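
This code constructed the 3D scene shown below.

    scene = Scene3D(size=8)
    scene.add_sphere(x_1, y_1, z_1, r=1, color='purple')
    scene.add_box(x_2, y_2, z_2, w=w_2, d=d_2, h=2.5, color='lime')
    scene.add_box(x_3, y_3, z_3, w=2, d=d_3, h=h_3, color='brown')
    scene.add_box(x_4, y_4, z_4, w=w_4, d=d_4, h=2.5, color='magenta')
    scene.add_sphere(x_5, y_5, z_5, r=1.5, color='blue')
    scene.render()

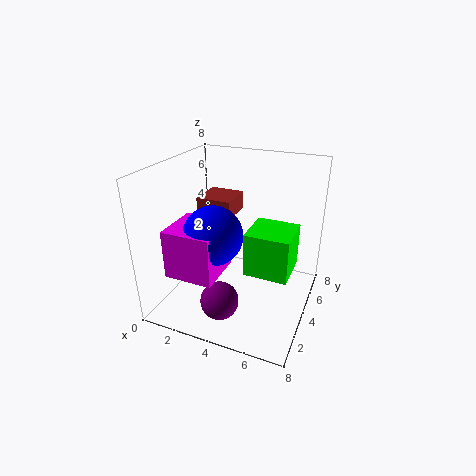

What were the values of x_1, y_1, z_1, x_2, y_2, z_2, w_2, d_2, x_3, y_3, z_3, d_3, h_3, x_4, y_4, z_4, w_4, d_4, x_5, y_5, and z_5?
x_1 = 4, y_1 = 1.5, z_1 = 1.5, x_2 = 4.5, y_2 = 3.5, z_2 = 2, w_2 = 2.5, d_2 = 2.5, x_3 = 1.5, y_3 = 4, z_3 = 5, d_3 = 2, h_3 = 1, x_4 = 1.5, y_4 = 0.5, z_4 = 3, w_4 = 2.5, d_4 = 2.5, x_5 = 3.5, y_5 = 2, z_5 = 5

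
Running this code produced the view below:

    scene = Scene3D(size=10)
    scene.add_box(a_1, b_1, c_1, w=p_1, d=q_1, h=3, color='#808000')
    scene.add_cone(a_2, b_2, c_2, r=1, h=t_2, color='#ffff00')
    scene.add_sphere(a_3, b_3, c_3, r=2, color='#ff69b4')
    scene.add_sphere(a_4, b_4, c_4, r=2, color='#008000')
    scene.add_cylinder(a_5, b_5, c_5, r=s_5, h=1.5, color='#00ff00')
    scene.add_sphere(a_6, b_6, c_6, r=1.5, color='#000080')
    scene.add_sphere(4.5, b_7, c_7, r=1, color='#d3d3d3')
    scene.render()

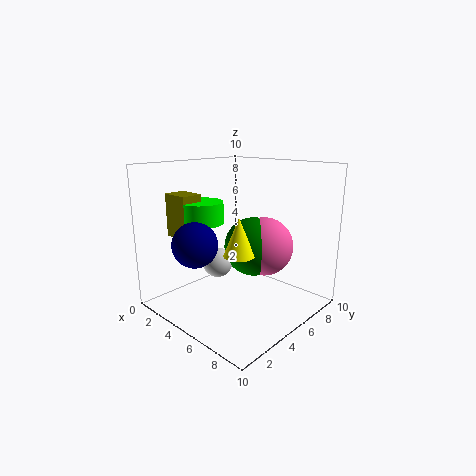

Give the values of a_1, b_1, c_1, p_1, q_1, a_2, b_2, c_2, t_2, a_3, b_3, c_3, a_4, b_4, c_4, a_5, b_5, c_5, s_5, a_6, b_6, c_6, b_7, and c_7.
a_1 = 1
b_1 = 2
c_1 = 5
p_1 = 2
q_1 = 1.5
a_2 = 6.5
b_2 = 3.5
c_2 = 4.5
t_2 = 2.5
a_3 = 6.5
b_3 = 6
c_3 = 4.5
a_4 = 6
b_4 = 5.5
c_4 = 4.5
a_5 = 3
b_5 = 3.5
c_5 = 6
s_5 = 1.5
a_6 = 4
b_6 = 2
c_6 = 5
b_7 = 3.5
c_7 = 3.5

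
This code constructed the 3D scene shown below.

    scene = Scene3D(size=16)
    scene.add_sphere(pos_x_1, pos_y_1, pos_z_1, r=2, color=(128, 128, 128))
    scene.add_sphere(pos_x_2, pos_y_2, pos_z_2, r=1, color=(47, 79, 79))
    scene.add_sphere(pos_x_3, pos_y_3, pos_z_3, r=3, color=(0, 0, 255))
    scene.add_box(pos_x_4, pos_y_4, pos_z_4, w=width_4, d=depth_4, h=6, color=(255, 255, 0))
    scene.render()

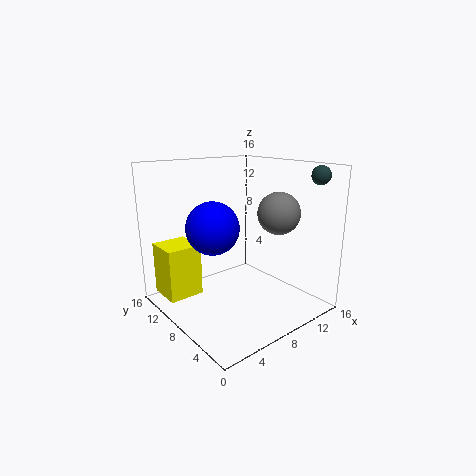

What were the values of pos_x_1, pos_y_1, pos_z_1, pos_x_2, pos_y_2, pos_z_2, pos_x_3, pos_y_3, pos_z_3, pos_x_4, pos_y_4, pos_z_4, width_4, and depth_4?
pos_x_1 = 8, pos_y_1 = 2, pos_z_1 = 12, pos_x_2 = 14, pos_y_2 = 2, pos_z_2 = 15, pos_x_3 = 6, pos_y_3 = 10, pos_z_3 = 9, pos_x_4 = 1, pos_y_4 = 11, pos_z_4 = 1, width_4 = 4, depth_4 = 4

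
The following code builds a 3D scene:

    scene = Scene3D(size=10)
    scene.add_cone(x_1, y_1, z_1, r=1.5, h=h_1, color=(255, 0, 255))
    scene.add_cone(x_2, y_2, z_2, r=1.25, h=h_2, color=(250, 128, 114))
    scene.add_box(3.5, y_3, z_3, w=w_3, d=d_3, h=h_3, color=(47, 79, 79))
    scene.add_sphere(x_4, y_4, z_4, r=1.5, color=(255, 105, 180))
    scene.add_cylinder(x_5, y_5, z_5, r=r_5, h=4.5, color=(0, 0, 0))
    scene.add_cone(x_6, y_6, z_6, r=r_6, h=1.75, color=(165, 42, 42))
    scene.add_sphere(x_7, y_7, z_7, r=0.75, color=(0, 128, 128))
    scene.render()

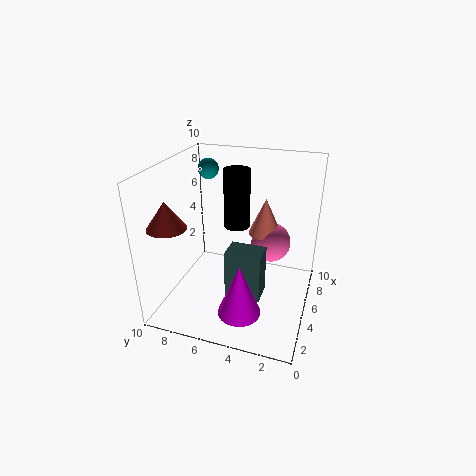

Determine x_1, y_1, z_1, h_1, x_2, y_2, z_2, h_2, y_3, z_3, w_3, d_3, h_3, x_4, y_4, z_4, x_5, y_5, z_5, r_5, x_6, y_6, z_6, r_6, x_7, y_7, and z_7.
x_1 = 3; y_1 = 4.25; z_1 = 0.25; h_1 = 3.75; x_2 = 7.75; y_2 = 3.75; z_2 = 4.25; h_2 = 2.75; y_3 = 3; z_3 = 1; w_3 = 1.75; d_3 = 2.5; h_3 = 3.5; x_4 = 7.75; y_4 = 3.25; z_4 = 3.5; x_5 = 7.75; y_5 = 6; z_5 = 4.5; r_5 = 1; x_6 = 1.75; y_6 = 8.5; z_6 = 6.75; r_6 = 1.25; x_7 = 7.25; y_7 = 8; z_7 = 9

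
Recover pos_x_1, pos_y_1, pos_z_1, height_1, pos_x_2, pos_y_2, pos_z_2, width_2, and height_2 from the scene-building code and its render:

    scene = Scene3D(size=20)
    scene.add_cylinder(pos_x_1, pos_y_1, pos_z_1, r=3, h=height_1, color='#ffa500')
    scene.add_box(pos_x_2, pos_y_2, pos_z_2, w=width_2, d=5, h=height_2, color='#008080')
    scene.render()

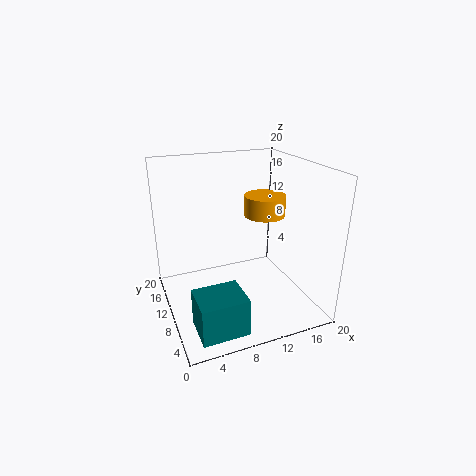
pos_x_1 = 15; pos_y_1 = 12; pos_z_1 = 12; height_1 = 3; pos_x_2 = 2; pos_y_2 = 1; pos_z_2 = 1; width_2 = 6; height_2 = 5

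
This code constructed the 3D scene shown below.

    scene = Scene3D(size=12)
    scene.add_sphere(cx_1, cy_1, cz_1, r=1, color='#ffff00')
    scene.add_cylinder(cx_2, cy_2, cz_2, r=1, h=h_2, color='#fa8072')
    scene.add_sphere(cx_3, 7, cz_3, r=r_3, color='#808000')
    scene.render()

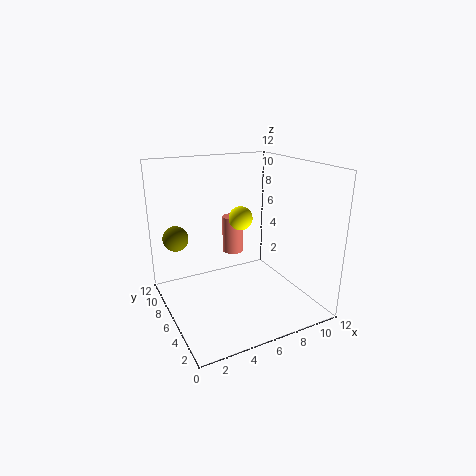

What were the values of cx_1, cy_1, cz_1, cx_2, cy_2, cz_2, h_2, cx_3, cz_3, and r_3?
cx_1 = 6.5, cy_1 = 6.5, cz_1 = 7.5, cx_2 = 7.5, cy_2 = 10, cz_2 = 3, h_2 = 3.5, cx_3 = 1, cz_3 = 6.5, r_3 = 1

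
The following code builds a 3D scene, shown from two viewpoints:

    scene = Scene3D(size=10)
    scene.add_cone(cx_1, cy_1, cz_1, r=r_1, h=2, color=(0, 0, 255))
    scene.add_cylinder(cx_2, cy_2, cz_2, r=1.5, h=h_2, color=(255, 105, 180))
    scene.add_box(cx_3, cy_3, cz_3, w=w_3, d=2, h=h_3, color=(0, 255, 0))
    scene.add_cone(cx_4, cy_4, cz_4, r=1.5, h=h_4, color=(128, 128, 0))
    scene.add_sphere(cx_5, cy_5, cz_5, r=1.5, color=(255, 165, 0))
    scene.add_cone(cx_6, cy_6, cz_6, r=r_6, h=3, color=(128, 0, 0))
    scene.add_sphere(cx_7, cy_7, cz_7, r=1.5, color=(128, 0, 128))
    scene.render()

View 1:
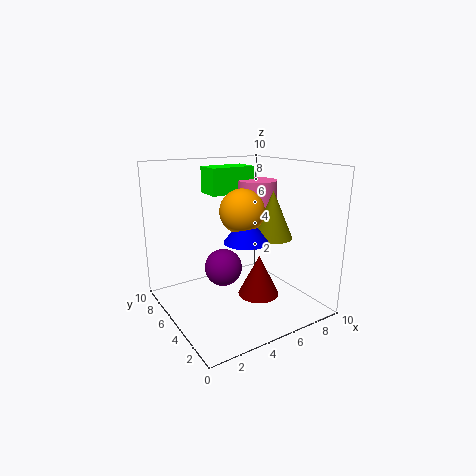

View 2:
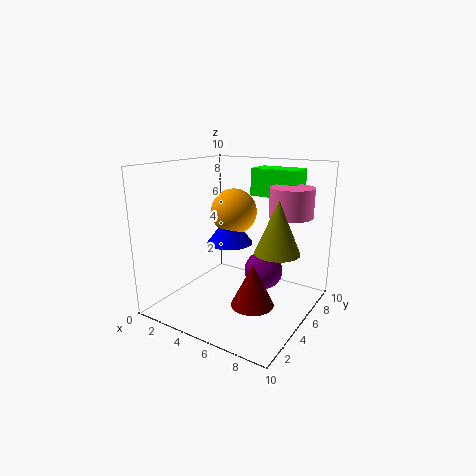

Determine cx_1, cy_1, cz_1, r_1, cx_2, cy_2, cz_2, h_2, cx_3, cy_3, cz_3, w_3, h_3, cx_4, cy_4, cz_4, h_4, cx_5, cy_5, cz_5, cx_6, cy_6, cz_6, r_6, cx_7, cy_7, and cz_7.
cx_1 = 5
cy_1 = 4
cz_1 = 5
r_1 = 1.5
cx_2 = 8
cy_2 = 7
cz_2 = 6.5
h_2 = 2
cx_3 = 4.5
cy_3 = 7.5
cz_3 = 7.5
w_3 = 3.5
h_3 = 2
cx_4 = 8
cy_4 = 5
cz_4 = 4.5
h_4 = 3.5
cx_5 = 5
cy_5 = 4.5
cz_5 = 7
cx_6 = 6.5
cy_6 = 4.5
cz_6 = 0.5
r_6 = 1.5
cx_7 = 5.5
cy_7 = 8
cz_7 = 1.5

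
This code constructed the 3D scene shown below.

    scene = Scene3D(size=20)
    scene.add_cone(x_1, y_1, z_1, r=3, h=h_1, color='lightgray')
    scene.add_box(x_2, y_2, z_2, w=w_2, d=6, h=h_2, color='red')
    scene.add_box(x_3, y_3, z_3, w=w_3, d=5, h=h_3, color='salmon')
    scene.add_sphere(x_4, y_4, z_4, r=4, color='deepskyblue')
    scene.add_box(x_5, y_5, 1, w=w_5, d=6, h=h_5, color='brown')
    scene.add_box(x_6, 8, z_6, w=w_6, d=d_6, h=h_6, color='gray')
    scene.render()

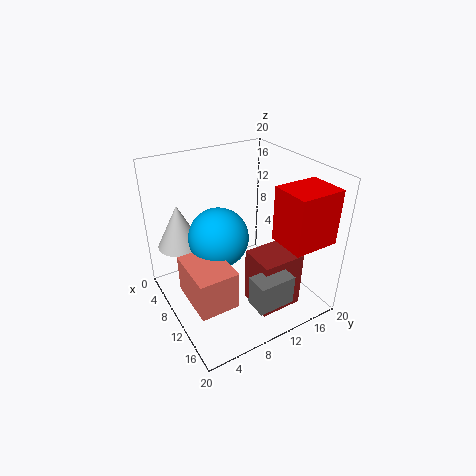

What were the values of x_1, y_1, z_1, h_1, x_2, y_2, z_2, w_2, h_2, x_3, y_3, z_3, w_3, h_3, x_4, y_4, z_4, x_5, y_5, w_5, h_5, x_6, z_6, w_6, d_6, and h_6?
x_1 = 6; y_1 = 3; z_1 = 9; h_1 = 6; x_2 = 15; y_2 = 12; z_2 = 12; w_2 = 5; h_2 = 7; x_3 = 10; y_3 = 1; z_3 = 5; w_3 = 7; h_3 = 5; x_4 = 10; y_4 = 7; z_4 = 11; x_5 = 12; y_5 = 10; w_5 = 5; h_5 = 8; x_6 = 16; z_6 = 4; w_6 = 3; d_6 = 5; h_6 = 4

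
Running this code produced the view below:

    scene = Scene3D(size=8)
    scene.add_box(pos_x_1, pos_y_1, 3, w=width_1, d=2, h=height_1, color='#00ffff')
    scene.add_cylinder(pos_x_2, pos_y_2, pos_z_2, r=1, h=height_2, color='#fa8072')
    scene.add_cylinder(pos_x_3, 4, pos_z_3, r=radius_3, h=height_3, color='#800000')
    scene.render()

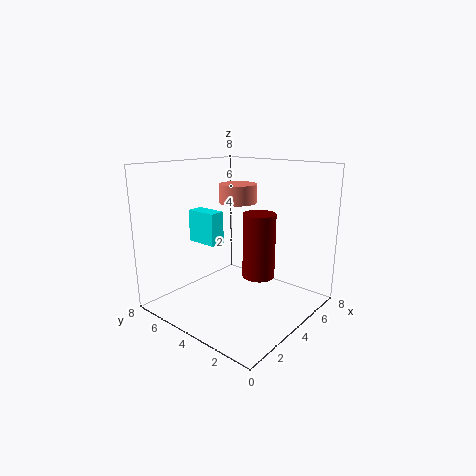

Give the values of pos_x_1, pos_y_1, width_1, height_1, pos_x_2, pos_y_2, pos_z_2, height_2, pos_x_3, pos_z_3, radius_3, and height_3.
pos_x_1 = 4
pos_y_1 = 6
width_1 = 1
height_1 = 2
pos_x_2 = 4
pos_y_2 = 4
pos_z_2 = 6
height_2 = 1
pos_x_3 = 6
pos_z_3 = 1
radius_3 = 1
height_3 = 4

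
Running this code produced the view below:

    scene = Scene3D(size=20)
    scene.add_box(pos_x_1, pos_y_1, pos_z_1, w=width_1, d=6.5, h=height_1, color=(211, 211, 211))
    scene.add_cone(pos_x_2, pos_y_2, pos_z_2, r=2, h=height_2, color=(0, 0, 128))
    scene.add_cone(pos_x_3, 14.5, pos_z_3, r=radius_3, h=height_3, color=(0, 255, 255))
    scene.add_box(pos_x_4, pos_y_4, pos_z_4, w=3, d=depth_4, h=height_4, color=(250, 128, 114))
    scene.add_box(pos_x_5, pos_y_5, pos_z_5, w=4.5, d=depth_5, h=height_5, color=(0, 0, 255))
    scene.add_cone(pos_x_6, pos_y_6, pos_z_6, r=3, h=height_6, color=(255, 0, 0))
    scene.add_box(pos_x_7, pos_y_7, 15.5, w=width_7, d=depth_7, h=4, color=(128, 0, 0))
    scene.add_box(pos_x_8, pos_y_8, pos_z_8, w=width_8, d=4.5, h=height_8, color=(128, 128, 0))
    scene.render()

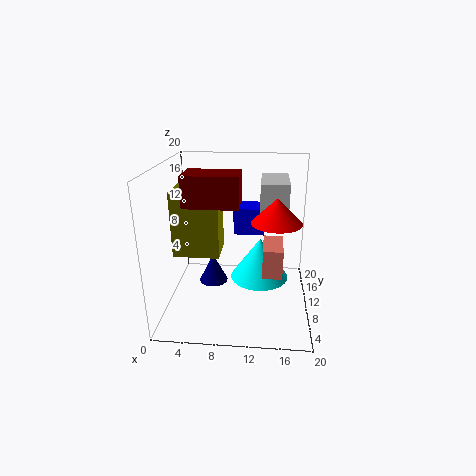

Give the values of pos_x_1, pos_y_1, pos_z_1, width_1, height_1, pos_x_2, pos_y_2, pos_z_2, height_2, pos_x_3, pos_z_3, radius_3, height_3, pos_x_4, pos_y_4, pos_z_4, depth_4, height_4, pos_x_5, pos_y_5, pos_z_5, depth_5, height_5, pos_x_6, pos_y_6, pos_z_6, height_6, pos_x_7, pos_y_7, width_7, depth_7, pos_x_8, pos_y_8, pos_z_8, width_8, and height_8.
pos_x_1 = 13
pos_y_1 = 6.5
pos_z_1 = 13
width_1 = 3.5
height_1 = 5.5
pos_x_2 = 6.5
pos_y_2 = 9.5
pos_z_2 = 3.5
height_2 = 4
pos_x_3 = 13
pos_z_3 = 1.5
radius_3 = 4.5
height_3 = 6.5
pos_x_4 = 13.5
pos_y_4 = 11
pos_z_4 = 3
depth_4 = 6
height_4 = 4.5
pos_x_5 = 9
pos_y_5 = 13.5
pos_z_5 = 9
depth_5 = 4
height_5 = 4
pos_x_6 = 15
pos_y_6 = 4.5
pos_z_6 = 14.5
height_6 = 3
pos_x_7 = 3.5
pos_y_7 = 5.5
width_7 = 7
depth_7 = 4.5
pos_x_8 = 2
pos_y_8 = 5.5
pos_z_8 = 9
width_8 = 6
height_8 = 8.5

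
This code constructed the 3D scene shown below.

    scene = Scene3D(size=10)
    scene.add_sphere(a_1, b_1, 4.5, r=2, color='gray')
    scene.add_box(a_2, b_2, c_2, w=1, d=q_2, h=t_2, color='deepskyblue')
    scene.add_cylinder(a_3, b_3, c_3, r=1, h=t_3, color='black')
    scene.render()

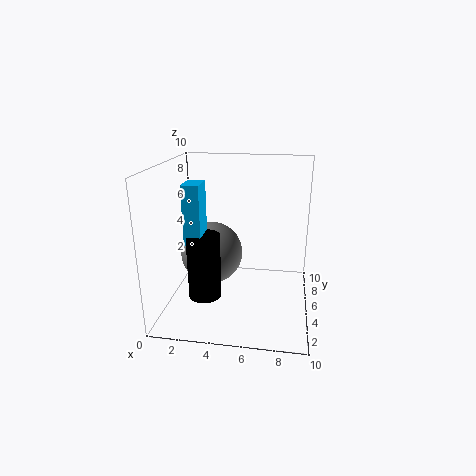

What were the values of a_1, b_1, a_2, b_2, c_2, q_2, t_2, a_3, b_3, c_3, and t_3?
a_1 = 3.5, b_1 = 3.5, a_2 = 2.5, b_2 = 1, c_2 = 6, q_2 = 1.5, t_2 = 3.5, a_3 = 3.5, b_3 = 1.5, c_3 = 2.5, t_3 = 4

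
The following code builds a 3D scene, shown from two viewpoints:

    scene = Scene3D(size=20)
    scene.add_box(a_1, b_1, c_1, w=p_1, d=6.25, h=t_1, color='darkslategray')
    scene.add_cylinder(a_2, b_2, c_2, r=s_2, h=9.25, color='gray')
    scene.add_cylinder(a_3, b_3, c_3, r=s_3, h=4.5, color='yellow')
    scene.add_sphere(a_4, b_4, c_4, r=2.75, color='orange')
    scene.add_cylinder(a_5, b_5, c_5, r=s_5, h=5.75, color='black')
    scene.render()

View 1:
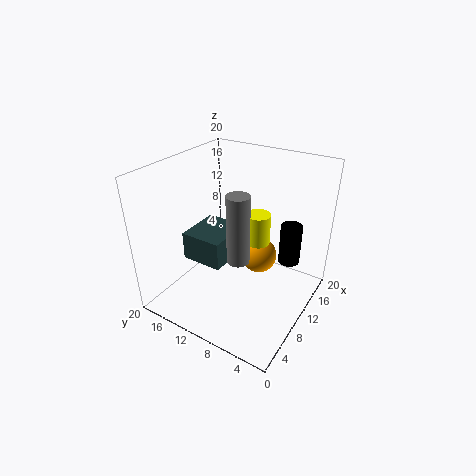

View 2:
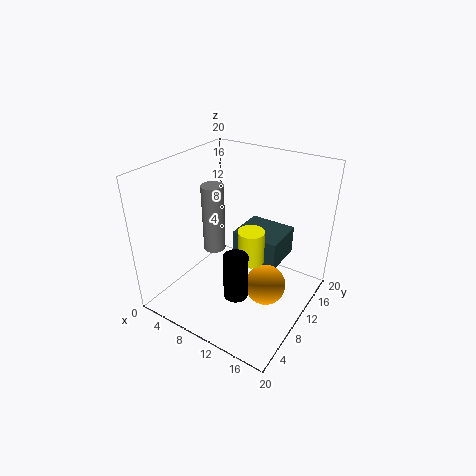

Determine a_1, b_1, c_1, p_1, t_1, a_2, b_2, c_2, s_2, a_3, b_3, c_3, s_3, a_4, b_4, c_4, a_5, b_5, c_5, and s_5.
a_1 = 7.75
b_1 = 12
c_1 = 5
p_1 = 7
t_1 = 4.25
a_2 = 7.25
b_2 = 8.25
c_2 = 8.5
s_2 = 1.5
a_3 = 13
b_3 = 8.5
c_3 = 8.25
s_3 = 1.75
a_4 = 15
b_4 = 9.25
c_4 = 4.5
a_5 = 13.75
b_5 = 3.75
c_5 = 6.25
s_5 = 1.5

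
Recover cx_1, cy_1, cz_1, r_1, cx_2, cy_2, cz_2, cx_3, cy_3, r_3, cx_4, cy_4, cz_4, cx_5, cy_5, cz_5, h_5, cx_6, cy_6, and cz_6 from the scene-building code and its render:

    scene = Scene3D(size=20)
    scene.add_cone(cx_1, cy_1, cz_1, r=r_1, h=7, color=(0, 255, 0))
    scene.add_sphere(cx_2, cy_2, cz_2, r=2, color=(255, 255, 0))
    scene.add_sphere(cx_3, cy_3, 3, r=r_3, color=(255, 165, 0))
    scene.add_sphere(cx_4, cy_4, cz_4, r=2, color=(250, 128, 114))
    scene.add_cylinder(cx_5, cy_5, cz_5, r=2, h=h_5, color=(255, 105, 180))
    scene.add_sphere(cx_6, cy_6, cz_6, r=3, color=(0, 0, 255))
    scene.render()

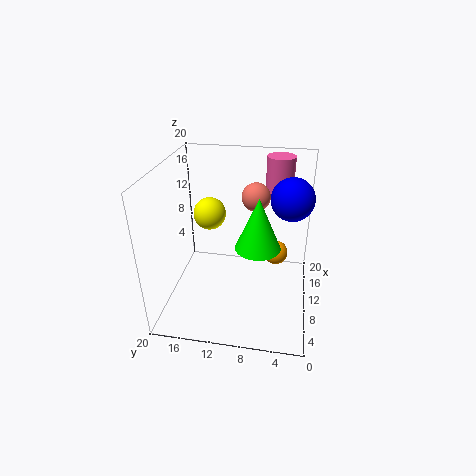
cx_1 = 8, cy_1 = 7, cz_1 = 10, r_1 = 3, cx_2 = 7, cy_2 = 13, cz_2 = 15, cx_3 = 18, cy_3 = 5, r_3 = 2, cx_4 = 13, cy_4 = 8, cz_4 = 15, cx_5 = 16, cy_5 = 5, cz_5 = 15, h_5 = 5, cx_6 = 13, cy_6 = 3, cz_6 = 15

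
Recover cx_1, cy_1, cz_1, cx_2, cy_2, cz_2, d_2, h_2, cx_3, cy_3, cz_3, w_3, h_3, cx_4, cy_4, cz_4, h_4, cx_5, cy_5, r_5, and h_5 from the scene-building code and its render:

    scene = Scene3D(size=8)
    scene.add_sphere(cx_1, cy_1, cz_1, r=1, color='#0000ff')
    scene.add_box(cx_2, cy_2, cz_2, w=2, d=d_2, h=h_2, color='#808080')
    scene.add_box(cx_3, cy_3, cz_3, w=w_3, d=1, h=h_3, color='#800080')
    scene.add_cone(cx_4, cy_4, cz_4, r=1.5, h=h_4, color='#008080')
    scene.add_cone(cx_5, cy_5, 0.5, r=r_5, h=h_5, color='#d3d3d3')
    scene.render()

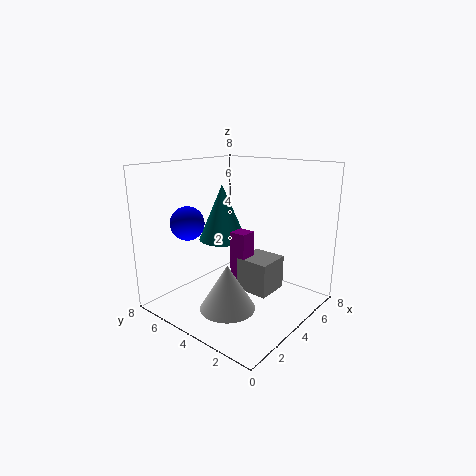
cx_1 = 3, cy_1 = 7, cz_1 = 4.5, cx_2 = 4.5, cy_2 = 2.5, cz_2 = 0.5, d_2 = 2, h_2 = 2, cx_3 = 4.5, cy_3 = 4, cz_3 = 0.5, w_3 = 1, h_3 = 3.5, cx_4 = 5.5, cy_4 = 6.5, cz_4 = 3, h_4 = 3.5, cx_5 = 2.5, cy_5 = 3.5, r_5 = 1.5, h_5 = 2.5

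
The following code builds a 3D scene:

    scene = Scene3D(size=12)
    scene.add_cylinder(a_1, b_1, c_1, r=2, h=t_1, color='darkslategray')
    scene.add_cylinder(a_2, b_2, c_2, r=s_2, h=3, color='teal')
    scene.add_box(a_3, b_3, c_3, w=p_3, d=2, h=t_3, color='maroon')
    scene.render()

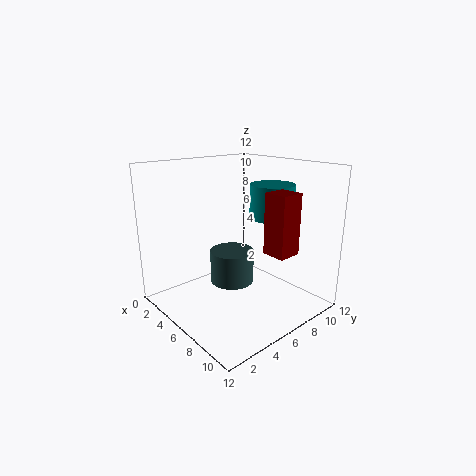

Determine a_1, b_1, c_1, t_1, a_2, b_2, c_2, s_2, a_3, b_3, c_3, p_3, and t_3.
a_1 = 4; b_1 = 7; c_1 = 1; t_1 = 3; a_2 = 6; b_2 = 10; c_2 = 7; s_2 = 2; a_3 = 8; b_3 = 7; c_3 = 5; p_3 = 2; t_3 = 5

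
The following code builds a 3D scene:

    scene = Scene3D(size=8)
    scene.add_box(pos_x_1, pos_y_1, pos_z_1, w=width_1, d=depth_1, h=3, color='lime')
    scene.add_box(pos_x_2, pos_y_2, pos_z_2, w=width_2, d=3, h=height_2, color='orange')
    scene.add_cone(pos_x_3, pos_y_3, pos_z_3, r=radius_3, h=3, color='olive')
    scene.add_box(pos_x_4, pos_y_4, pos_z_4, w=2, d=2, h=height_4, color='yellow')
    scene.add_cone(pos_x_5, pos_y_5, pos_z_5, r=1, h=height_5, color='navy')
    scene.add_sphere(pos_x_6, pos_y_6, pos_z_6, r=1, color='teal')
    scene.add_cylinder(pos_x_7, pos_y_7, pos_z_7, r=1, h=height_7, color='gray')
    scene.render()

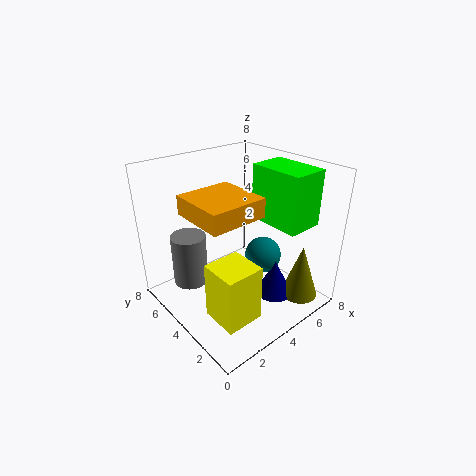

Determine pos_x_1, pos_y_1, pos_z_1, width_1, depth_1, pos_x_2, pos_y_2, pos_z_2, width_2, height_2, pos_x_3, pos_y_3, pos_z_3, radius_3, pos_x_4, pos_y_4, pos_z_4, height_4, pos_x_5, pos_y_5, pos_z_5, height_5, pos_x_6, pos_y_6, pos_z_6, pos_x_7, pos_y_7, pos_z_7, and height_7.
pos_x_1 = 5
pos_y_1 = 1
pos_z_1 = 5
width_1 = 2
depth_1 = 3
pos_x_2 = 1
pos_y_2 = 2
pos_z_2 = 6
width_2 = 3
height_2 = 1
pos_x_3 = 6
pos_y_3 = 1
pos_z_3 = 1
radius_3 = 1
pos_x_4 = 1
pos_y_4 = 1
pos_z_4 = 1
height_4 = 3
pos_x_5 = 5
pos_y_5 = 2
pos_z_5 = 1
height_5 = 2
pos_x_6 = 5
pos_y_6 = 3
pos_z_6 = 3
pos_x_7 = 2
pos_y_7 = 6
pos_z_7 = 1
height_7 = 3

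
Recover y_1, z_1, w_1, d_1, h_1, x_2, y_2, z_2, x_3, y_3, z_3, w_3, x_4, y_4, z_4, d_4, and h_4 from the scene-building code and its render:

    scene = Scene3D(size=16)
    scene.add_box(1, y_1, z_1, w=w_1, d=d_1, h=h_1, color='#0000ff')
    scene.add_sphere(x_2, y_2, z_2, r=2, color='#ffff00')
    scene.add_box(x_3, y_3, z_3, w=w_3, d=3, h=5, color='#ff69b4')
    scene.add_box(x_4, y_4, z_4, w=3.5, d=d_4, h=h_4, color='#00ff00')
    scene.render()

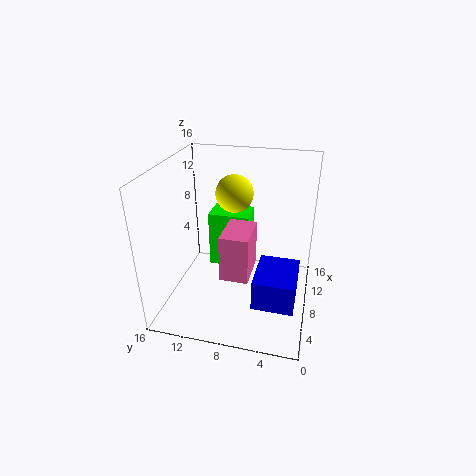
y_1 = 1
z_1 = 4.5
w_1 = 5
d_1 = 4
h_1 = 3
x_2 = 8.5
y_2 = 8.5
z_2 = 13
x_3 = 4
y_3 = 6
z_3 = 5
w_3 = 4.5
x_4 = 11
y_4 = 7.5
z_4 = 2
d_4 = 5
h_4 = 7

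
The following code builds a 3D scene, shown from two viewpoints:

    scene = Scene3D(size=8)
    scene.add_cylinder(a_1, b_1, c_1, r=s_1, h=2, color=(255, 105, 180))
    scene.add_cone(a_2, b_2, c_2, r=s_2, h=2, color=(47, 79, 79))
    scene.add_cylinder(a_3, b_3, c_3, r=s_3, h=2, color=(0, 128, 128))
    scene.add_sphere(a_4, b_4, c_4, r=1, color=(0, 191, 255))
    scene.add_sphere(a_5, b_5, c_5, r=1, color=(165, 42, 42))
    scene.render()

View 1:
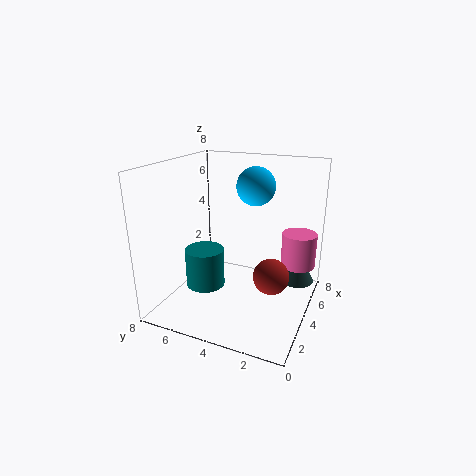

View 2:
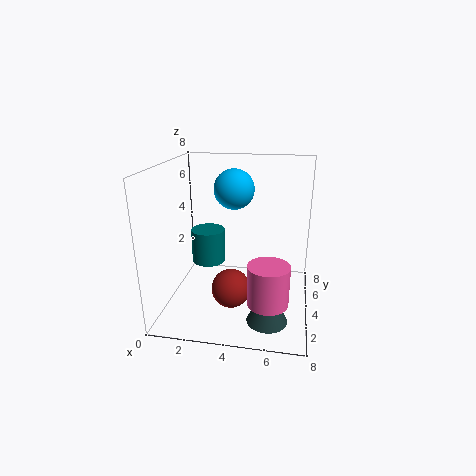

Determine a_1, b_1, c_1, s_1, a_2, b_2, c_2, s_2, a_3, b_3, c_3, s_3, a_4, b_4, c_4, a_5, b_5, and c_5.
a_1 = 6; b_1 = 1; c_1 = 2; s_1 = 1; a_2 = 6; b_2 = 1; c_2 = 1; s_2 = 1; a_3 = 2; b_3 = 5; c_3 = 2; s_3 = 1; a_4 = 4; b_4 = 3; c_4 = 7; a_5 = 4; b_5 = 2; c_5 = 2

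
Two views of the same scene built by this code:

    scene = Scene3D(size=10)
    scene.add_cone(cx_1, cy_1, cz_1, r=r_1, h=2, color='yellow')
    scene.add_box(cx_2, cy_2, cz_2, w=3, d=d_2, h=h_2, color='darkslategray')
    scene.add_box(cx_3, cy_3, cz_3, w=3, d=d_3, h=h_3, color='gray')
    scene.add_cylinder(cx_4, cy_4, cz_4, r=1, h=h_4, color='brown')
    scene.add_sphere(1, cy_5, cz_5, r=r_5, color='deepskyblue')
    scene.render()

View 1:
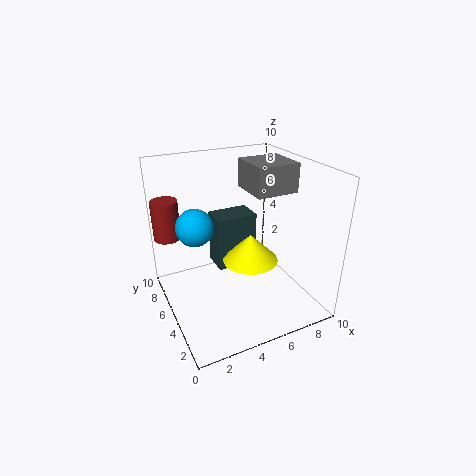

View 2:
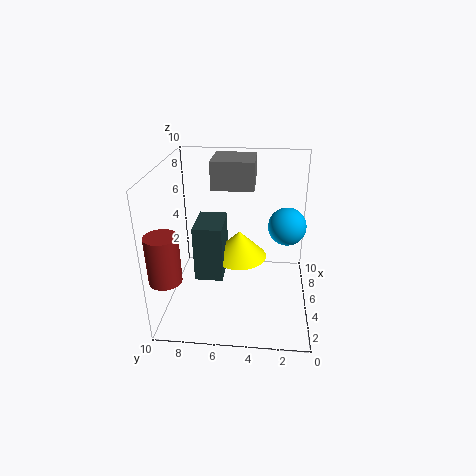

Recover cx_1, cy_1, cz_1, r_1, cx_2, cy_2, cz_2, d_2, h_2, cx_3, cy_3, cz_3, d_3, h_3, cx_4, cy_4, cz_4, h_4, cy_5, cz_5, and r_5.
cx_1 = 6, cy_1 = 5, cz_1 = 3, r_1 = 2, cx_2 = 4, cy_2 = 6, cz_2 = 2, d_2 = 2, h_2 = 4, cx_3 = 6, cy_3 = 4, cz_3 = 8, d_3 = 3, h_3 = 2, cx_4 = 1, cy_4 = 9, cz_4 = 4, h_4 = 3, cy_5 = 2, cz_5 = 8, r_5 = 1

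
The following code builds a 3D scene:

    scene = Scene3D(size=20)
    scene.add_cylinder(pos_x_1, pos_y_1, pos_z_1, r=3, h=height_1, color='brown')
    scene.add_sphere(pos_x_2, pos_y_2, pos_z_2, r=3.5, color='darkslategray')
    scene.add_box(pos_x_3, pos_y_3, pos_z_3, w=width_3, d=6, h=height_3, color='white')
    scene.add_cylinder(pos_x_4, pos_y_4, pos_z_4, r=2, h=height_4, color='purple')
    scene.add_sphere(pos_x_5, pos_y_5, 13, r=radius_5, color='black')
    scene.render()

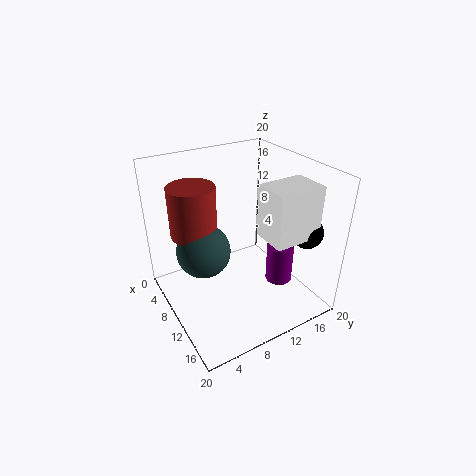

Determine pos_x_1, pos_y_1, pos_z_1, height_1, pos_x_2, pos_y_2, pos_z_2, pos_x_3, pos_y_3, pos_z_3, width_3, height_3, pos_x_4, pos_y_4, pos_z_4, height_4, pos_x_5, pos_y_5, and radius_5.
pos_x_1 = 9, pos_y_1 = 4, pos_z_1 = 12, height_1 = 6.5, pos_x_2 = 10.5, pos_y_2 = 4.5, pos_z_2 = 10, pos_x_3 = 14.5, pos_y_3 = 10, pos_z_3 = 13, width_3 = 4.5, height_3 = 6.5, pos_x_4 = 11.5, pos_y_4 = 16.5, pos_z_4 = 1.5, height_4 = 6, pos_x_5 = 17.5, pos_y_5 = 15.5, radius_5 = 2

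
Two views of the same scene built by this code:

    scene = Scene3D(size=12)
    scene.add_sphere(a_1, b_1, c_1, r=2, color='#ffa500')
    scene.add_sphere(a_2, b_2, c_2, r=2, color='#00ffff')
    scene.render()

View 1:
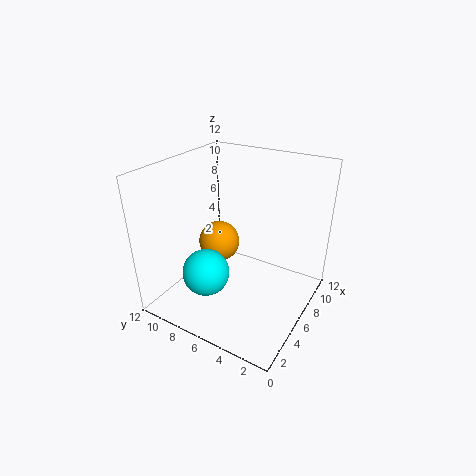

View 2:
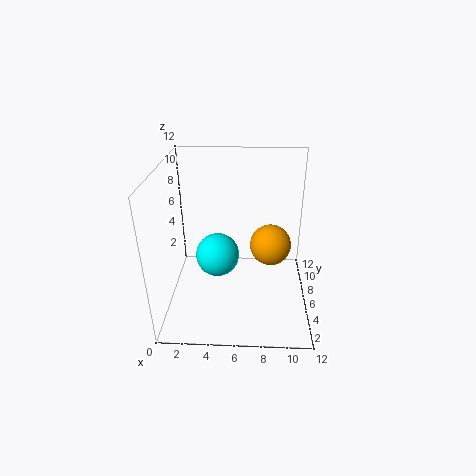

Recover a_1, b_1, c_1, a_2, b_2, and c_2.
a_1 = 9
b_1 = 10
c_1 = 3
a_2 = 4
b_2 = 8
c_2 = 3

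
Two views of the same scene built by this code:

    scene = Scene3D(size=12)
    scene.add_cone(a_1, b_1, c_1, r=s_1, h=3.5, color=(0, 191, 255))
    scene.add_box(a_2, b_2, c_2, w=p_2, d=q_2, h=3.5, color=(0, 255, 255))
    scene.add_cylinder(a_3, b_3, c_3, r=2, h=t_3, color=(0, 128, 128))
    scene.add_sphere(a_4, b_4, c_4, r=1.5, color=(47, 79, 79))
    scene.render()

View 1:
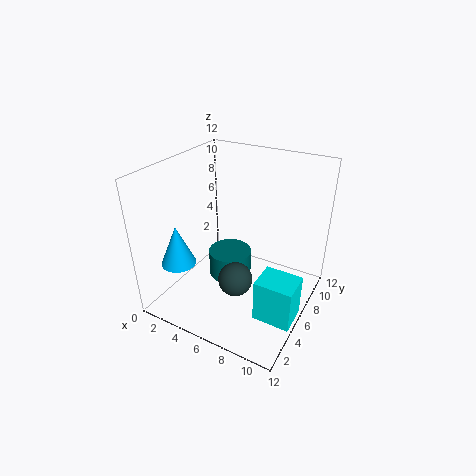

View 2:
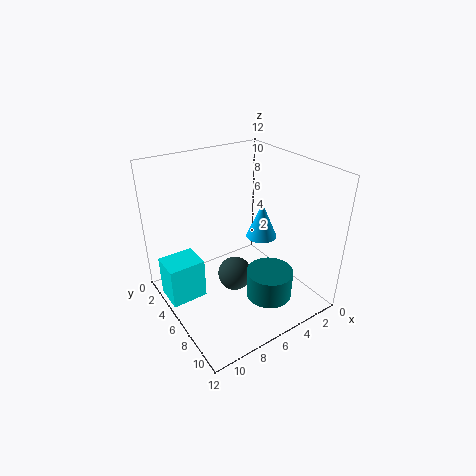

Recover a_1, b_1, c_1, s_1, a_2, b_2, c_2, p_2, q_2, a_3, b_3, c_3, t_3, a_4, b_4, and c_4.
a_1 = 1.5, b_1 = 3.5, c_1 = 3.5, s_1 = 1.5, a_2 = 9, b_2 = 3, c_2 = 1, p_2 = 3, q_2 = 2.5, a_3 = 4, b_3 = 8, c_3 = 0.5, t_3 = 2.5, a_4 = 6, b_4 = 5.5, c_4 = 2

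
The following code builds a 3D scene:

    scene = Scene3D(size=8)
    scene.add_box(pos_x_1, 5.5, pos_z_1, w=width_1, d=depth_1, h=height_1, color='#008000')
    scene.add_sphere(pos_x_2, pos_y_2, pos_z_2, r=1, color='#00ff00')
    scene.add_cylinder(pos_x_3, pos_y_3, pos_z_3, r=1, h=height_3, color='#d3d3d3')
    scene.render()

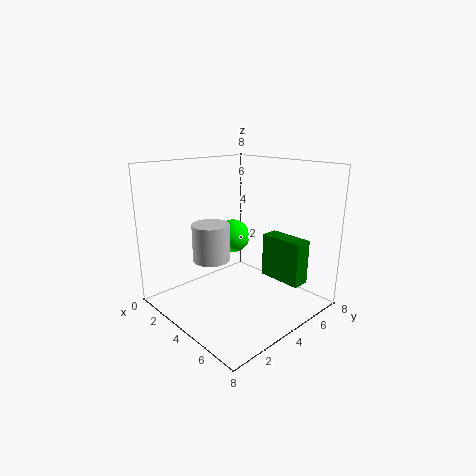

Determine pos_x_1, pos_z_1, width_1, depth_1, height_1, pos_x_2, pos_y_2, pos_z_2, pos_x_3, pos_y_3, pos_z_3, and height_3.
pos_x_1 = 4.5; pos_z_1 = 1.5; width_1 = 2.5; depth_1 = 1; height_1 = 2.5; pos_x_2 = 2.5; pos_y_2 = 5; pos_z_2 = 3.5; pos_x_3 = 3.5; pos_y_3 = 2.5; pos_z_3 = 3; height_3 = 2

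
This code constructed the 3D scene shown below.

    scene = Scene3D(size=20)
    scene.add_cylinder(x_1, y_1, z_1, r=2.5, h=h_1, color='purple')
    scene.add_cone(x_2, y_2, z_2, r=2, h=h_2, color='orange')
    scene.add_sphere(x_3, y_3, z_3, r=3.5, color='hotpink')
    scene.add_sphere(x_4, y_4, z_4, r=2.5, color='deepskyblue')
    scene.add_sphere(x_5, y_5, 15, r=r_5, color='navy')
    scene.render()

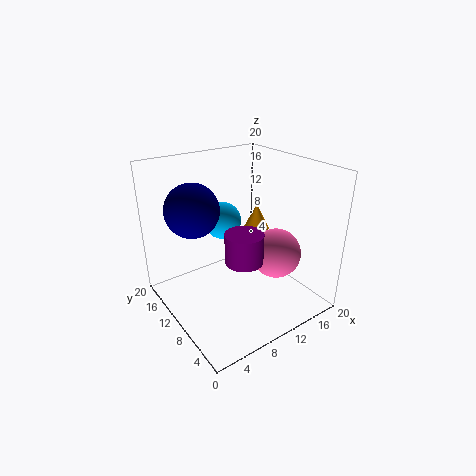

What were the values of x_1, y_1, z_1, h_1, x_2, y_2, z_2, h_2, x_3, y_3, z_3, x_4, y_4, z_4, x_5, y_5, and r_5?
x_1 = 8.5
y_1 = 6.5
z_1 = 8.5
h_1 = 4
x_2 = 16
y_2 = 13.5
z_2 = 8.5
h_2 = 4
x_3 = 14.5
y_3 = 7
z_3 = 7.5
x_4 = 8.5
y_4 = 11.5
z_4 = 12.5
x_5 = 4
y_5 = 11.5
r_5 = 3.5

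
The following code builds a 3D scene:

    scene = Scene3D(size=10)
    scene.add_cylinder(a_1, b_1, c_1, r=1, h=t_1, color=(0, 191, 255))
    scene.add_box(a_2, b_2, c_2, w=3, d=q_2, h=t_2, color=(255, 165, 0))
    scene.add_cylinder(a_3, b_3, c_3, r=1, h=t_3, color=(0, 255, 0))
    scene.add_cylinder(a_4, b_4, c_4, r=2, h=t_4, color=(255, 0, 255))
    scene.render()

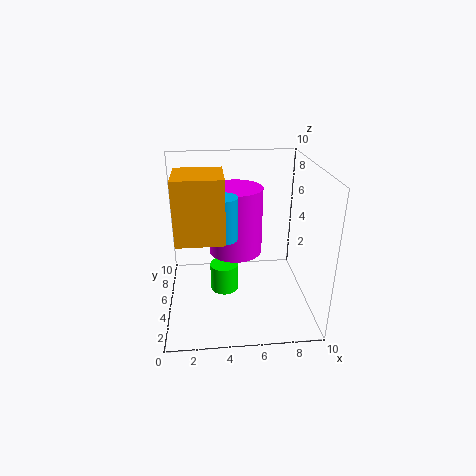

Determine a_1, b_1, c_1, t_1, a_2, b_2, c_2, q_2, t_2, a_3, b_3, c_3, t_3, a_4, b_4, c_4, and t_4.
a_1 = 4, b_1 = 5, c_1 = 5, t_1 = 3, a_2 = 1, b_2 = 2, c_2 = 6, q_2 = 3, t_2 = 4, a_3 = 4, b_3 = 5, c_3 = 1, t_3 = 2, a_4 = 5, b_4 = 7, c_4 = 3, t_4 = 5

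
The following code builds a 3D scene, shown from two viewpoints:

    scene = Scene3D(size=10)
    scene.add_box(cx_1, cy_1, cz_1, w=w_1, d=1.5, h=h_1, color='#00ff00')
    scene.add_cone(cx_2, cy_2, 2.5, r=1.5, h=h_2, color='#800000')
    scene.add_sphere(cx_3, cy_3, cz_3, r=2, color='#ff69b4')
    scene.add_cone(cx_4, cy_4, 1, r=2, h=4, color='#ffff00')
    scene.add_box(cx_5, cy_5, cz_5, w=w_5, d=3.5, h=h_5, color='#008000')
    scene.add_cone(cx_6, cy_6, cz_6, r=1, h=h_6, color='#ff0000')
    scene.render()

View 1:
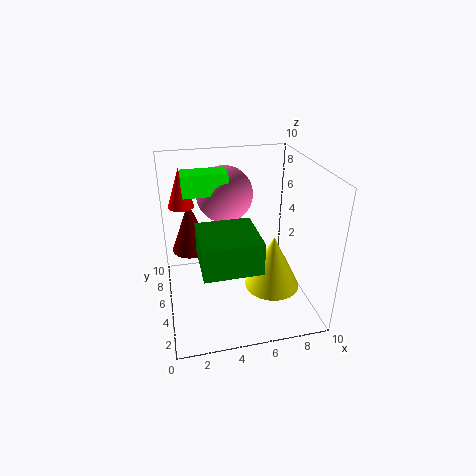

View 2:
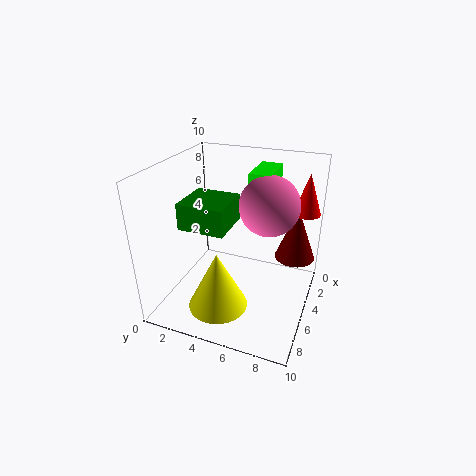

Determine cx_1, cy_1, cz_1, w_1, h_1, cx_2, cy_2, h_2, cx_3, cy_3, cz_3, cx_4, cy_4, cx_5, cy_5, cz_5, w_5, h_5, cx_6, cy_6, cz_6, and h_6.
cx_1 = 1.5
cy_1 = 5.5
cz_1 = 8
w_1 = 3
h_1 = 1.5
cx_2 = 2
cy_2 = 8.5
h_2 = 4
cx_3 = 4.5
cy_3 = 7
cz_3 = 7.5
cx_4 = 7.5
cy_4 = 4.5
cx_5 = 2
cy_5 = 0.5
cz_5 = 5
w_5 = 3.5
h_5 = 2
cx_6 = 1.5
cy_6 = 9
cz_6 = 6
h_6 = 3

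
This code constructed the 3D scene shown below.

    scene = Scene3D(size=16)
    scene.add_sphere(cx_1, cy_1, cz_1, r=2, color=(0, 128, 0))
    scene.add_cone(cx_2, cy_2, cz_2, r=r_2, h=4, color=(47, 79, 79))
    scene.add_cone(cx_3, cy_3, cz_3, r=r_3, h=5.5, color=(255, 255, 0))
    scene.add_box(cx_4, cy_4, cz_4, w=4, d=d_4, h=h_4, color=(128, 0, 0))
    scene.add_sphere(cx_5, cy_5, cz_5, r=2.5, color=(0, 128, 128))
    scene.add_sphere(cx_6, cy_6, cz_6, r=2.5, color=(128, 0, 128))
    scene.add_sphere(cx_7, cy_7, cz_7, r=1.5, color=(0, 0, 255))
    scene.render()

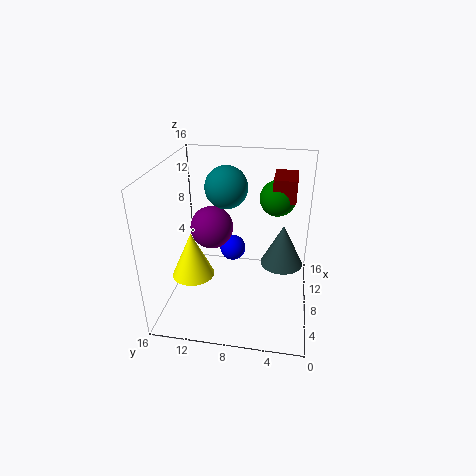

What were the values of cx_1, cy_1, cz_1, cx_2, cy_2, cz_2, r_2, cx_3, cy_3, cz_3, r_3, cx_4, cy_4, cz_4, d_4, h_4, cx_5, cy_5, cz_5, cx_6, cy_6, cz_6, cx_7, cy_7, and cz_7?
cx_1 = 10.5, cy_1 = 4, cz_1 = 12, cx_2 = 4, cy_2 = 3, cz_2 = 8, r_2 = 2, cx_3 = 8, cy_3 = 13.5, cz_3 = 2.5, r_3 = 2.5, cx_4 = 9, cy_4 = 2, cz_4 = 12, d_4 = 2.5, h_4 = 2.5, cx_5 = 11.5, cy_5 = 10, cz_5 = 12.5, cx_6 = 10, cy_6 = 11.5, cz_6 = 8, cx_7 = 10, cy_7 = 9, cz_7 = 5.5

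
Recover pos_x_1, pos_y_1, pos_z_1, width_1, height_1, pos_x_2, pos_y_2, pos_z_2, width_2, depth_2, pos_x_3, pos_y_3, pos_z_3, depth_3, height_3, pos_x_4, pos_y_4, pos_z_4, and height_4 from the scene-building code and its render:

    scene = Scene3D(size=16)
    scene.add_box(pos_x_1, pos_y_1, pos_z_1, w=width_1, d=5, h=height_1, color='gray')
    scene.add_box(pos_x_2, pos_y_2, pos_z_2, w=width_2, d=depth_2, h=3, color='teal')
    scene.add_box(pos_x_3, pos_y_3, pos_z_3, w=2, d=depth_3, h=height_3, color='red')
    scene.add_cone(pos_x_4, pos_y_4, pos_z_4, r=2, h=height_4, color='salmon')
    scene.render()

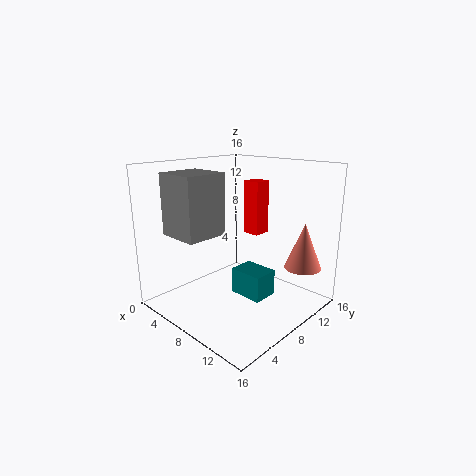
pos_x_1 = 1; pos_y_1 = 3; pos_z_1 = 8; width_1 = 5; height_1 = 7; pos_x_2 = 7; pos_y_2 = 8; pos_z_2 = 1; width_2 = 4; depth_2 = 3; pos_x_3 = 7; pos_y_3 = 10; pos_z_3 = 8; depth_3 = 2; height_3 = 6; pos_x_4 = 14; pos_y_4 = 12; pos_z_4 = 5; height_4 = 5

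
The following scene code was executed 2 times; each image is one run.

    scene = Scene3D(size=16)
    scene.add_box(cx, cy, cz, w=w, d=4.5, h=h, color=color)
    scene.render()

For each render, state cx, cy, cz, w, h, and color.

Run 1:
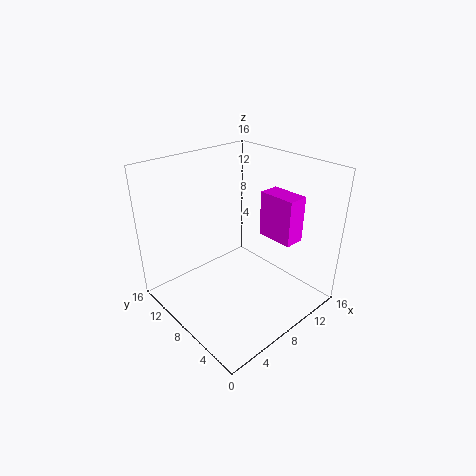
cx = 12.5
cy = 4.5
cz = 6.5
w = 2.5
h = 5.5
color = 'magenta'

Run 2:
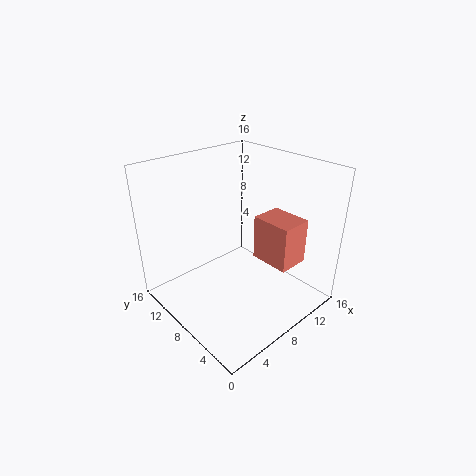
cx = 9.5
cy = 2.5
cz = 5.5
w = 3.5
h = 5
color = 'salmon'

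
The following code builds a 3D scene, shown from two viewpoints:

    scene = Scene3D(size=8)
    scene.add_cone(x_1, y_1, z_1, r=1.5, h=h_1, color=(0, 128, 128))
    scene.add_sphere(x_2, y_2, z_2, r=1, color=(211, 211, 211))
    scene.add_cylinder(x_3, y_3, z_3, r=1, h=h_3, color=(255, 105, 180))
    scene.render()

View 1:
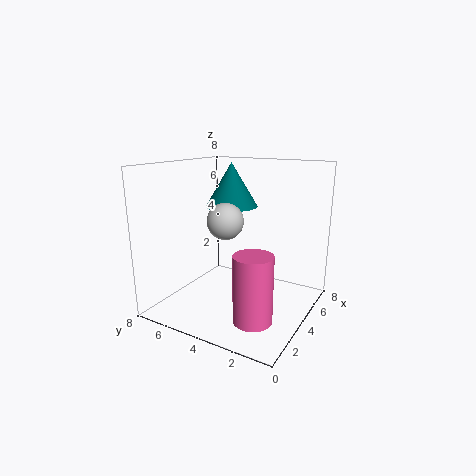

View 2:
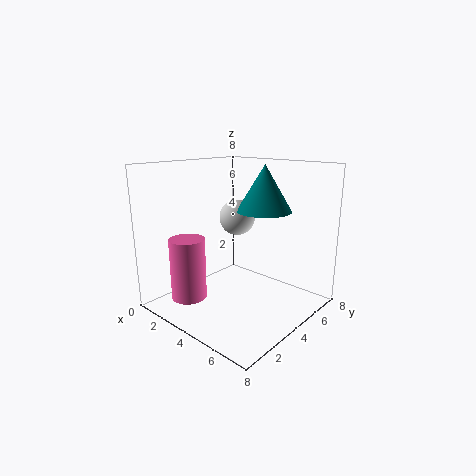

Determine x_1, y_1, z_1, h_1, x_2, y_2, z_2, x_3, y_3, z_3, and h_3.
x_1 = 5; y_1 = 5; z_1 = 5.5; h_1 = 2.5; x_2 = 3.5; y_2 = 4.5; z_2 = 5; x_3 = 2; y_3 = 2; z_3 = 0.5; h_3 = 3.5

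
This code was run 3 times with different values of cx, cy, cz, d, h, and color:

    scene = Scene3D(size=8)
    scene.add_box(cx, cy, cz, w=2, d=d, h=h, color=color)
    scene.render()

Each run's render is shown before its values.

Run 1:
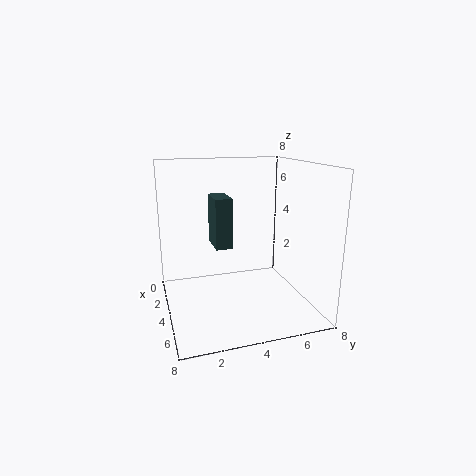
cx = 1
cy = 3
cz = 3
d = 1
h = 3
color = 'darkslategray'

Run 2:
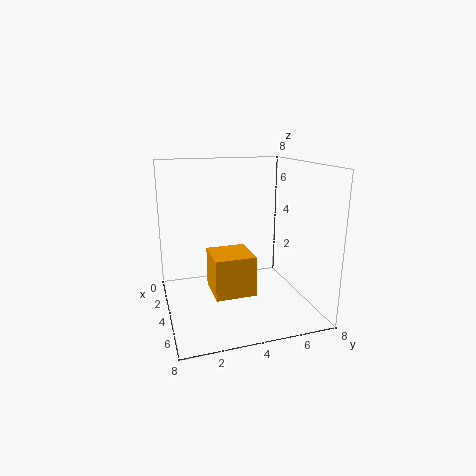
cx = 5
cy = 2
cz = 2
d = 2
h = 2
color = 'orange'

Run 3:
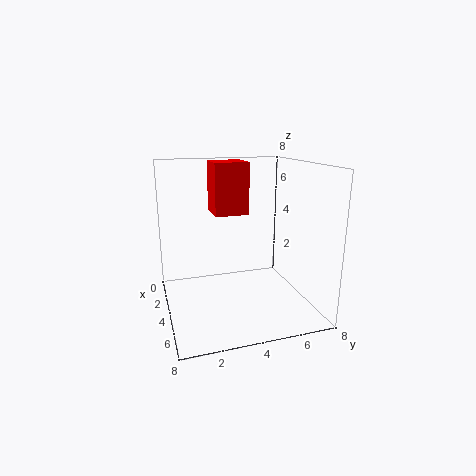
cx = 1
cy = 3
cz = 5
d = 2
h = 3
color = 'red'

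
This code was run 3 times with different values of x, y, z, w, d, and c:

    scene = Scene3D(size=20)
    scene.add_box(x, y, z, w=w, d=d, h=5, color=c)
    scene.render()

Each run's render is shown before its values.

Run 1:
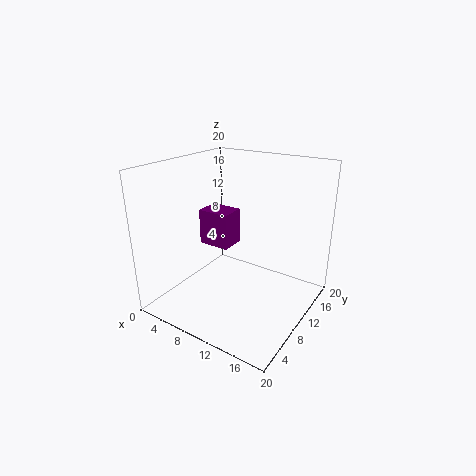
x = 4.5; y = 8.5; z = 8.5; w = 4.5; d = 3.5; c = 'purple'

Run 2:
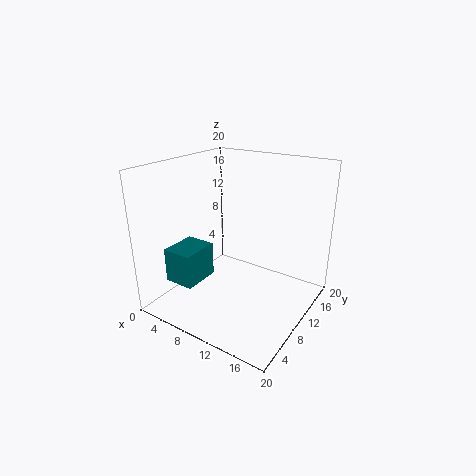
x = 1; y = 4.5; z = 3; w = 4.5; d = 5.5; c = 'teal'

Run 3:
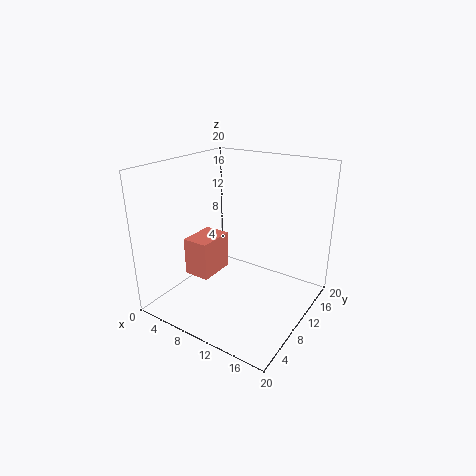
x = 5.5; y = 4; z = 6; w = 3.5; d = 5; c = 'salmon'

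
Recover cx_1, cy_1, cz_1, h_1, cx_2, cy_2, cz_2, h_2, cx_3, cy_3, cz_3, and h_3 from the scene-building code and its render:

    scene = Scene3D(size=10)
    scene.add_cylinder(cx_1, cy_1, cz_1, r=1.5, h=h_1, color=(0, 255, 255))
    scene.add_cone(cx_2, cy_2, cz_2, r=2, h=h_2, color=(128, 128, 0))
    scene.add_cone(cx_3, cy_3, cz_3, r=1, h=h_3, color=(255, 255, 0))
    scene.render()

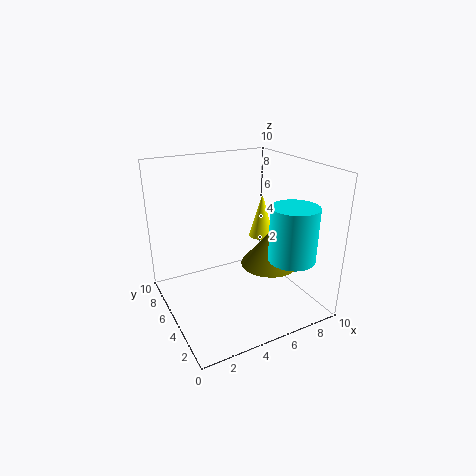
cx_1 = 7, cy_1 = 1.5, cz_1 = 4.5, h_1 = 3.5, cx_2 = 7, cy_2 = 4, cz_2 = 3, h_2 = 2.5, cx_3 = 8.5, cy_3 = 7.5, cz_3 = 3.5, h_3 = 3.5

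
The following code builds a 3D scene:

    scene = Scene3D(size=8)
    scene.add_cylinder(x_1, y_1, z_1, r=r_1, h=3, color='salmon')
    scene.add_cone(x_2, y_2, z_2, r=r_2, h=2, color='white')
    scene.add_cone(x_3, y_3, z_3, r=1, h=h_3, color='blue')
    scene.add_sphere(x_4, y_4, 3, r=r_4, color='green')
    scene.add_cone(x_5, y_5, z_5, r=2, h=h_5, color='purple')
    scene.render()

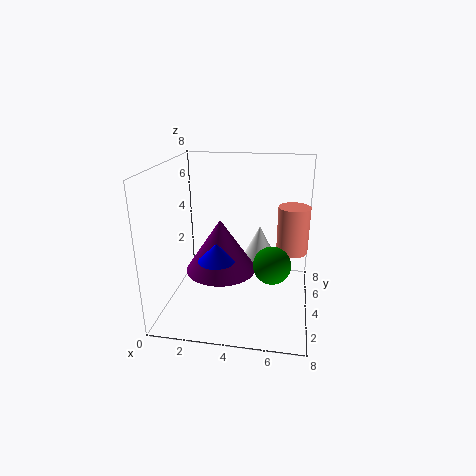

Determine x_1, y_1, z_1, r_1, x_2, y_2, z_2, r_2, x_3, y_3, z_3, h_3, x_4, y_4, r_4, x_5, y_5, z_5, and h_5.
x_1 = 7
y_1 = 7
z_1 = 2
r_1 = 1
x_2 = 5
y_2 = 6
z_2 = 2
r_2 = 1
x_3 = 3
y_3 = 3
z_3 = 3
h_3 = 1
x_4 = 6
y_4 = 3
r_4 = 1
x_5 = 3
y_5 = 4
z_5 = 2
h_5 = 3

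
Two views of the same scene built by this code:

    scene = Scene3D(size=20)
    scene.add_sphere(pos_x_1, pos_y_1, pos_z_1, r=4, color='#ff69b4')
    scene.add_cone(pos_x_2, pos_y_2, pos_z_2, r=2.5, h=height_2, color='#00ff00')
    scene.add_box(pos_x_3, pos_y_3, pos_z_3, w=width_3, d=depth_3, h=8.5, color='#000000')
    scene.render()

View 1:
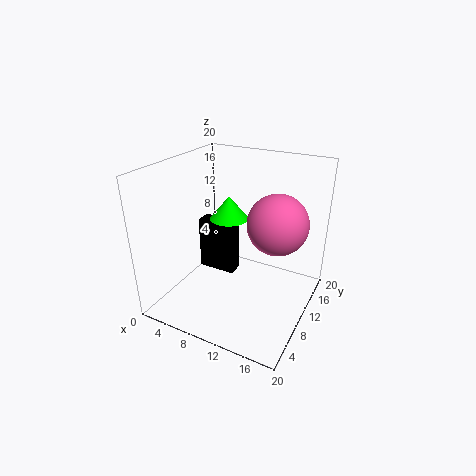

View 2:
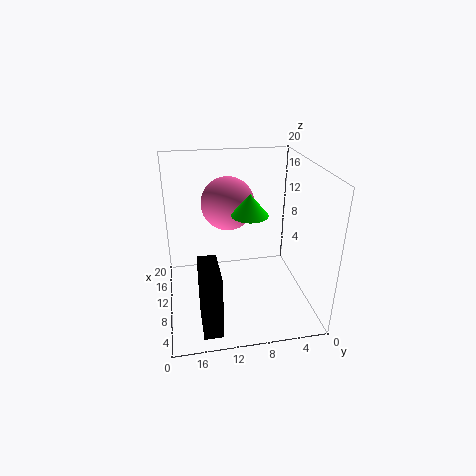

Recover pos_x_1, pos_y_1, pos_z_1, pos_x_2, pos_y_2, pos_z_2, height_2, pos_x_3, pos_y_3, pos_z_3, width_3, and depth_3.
pos_x_1 = 15.5; pos_y_1 = 10.5; pos_z_1 = 13; pos_x_2 = 9.5; pos_y_2 = 8.5; pos_z_2 = 13.5; height_2 = 3; pos_x_3 = 1; pos_y_3 = 13.5; pos_z_3 = 1; width_3 = 6; depth_3 = 2.5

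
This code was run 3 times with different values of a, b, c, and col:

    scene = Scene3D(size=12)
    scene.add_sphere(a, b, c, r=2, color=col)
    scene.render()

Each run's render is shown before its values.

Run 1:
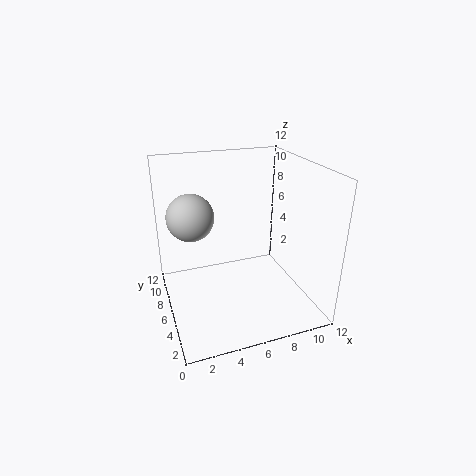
a = 2.5; b = 8; c = 7.5; col = 'lightgray'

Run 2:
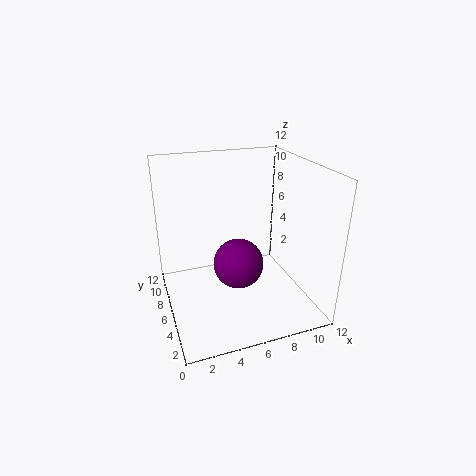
a = 5.5; b = 4.5; c = 4.5; col = 'purple'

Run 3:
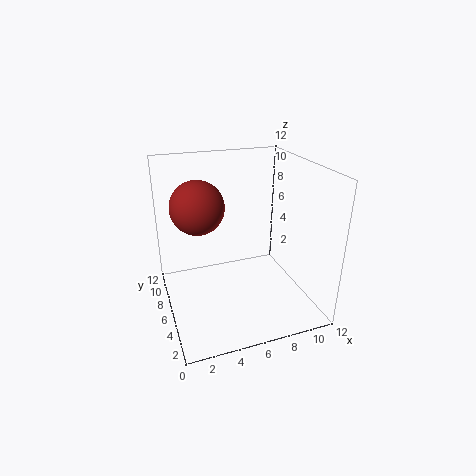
a = 2.5; b = 5; c = 9.5; col = 'brown'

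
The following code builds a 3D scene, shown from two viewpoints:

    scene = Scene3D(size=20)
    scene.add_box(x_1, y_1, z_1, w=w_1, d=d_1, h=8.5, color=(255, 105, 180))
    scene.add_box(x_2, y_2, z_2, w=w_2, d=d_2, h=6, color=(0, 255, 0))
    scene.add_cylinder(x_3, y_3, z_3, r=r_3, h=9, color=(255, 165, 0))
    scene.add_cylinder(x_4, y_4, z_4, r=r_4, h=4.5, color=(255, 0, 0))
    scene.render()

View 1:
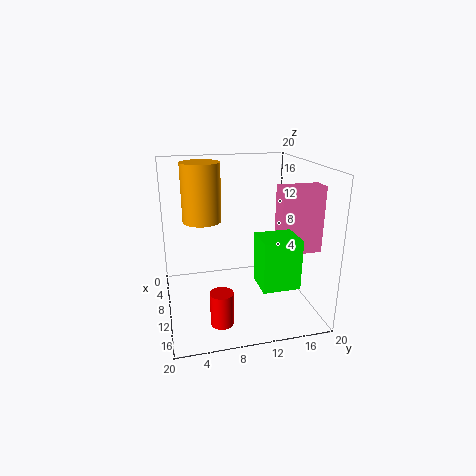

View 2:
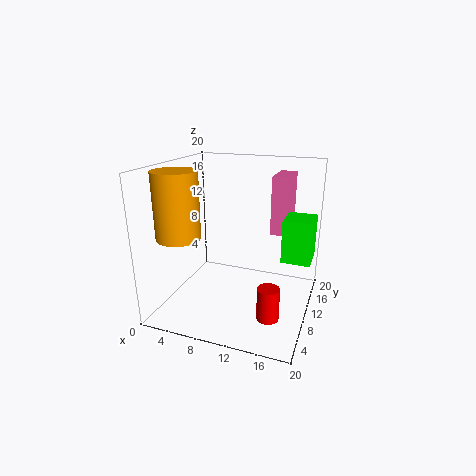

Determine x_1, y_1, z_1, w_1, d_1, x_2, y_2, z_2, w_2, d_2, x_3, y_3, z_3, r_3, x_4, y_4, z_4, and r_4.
x_1 = 13.5; y_1 = 14; z_1 = 9.5; w_1 = 2.5; d_1 = 5.5; x_2 = 16; y_2 = 10.5; z_2 = 7; w_2 = 4; d_2 = 4.5; x_3 = 3; y_3 = 6; z_3 = 10.5; r_3 = 3; x_4 = 15.5; y_4 = 6.5; z_4 = 0.5; r_4 = 1.5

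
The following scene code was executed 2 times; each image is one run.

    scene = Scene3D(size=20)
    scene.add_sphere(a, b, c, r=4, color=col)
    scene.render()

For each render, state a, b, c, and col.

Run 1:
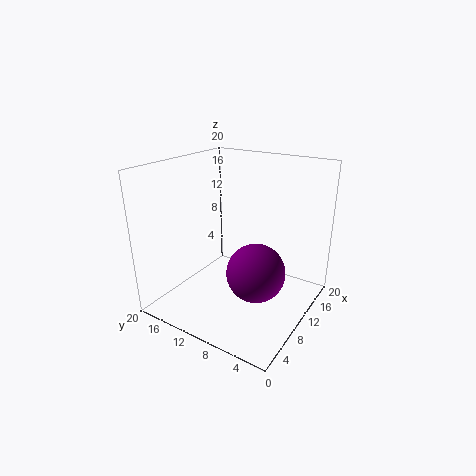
a = 9, b = 6.5, c = 6, col = 'purple'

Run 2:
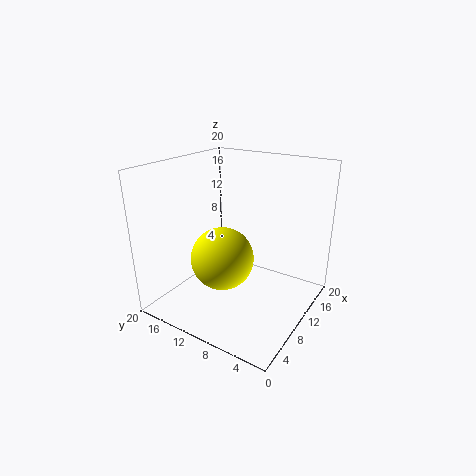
a = 5.5, b = 9.5, c = 9, col = 'yellow'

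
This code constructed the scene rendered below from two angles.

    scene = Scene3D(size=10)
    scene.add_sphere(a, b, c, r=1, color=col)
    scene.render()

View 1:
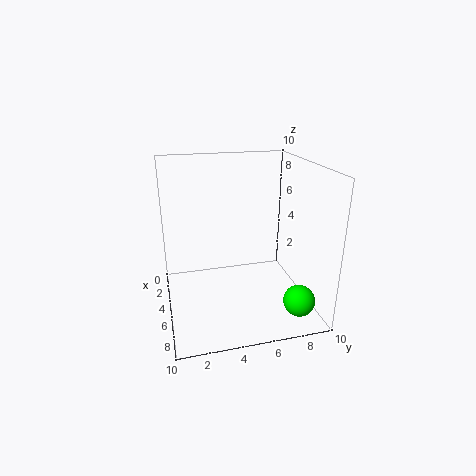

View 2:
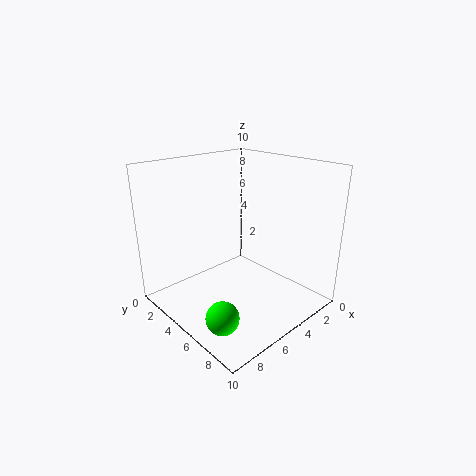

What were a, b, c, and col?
a = 9, b = 8, c = 2, col = 'lime'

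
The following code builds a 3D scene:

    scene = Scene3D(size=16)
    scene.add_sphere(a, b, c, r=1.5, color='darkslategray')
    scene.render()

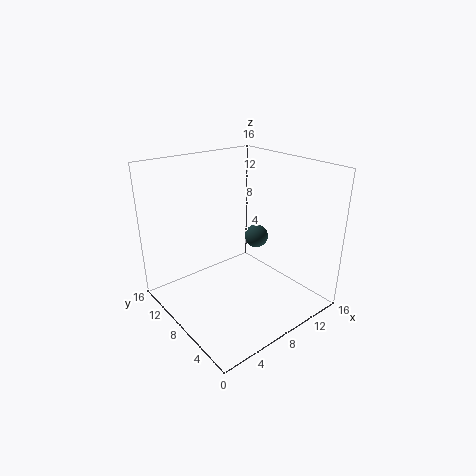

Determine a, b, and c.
a = 13.5; b = 11; c = 5.5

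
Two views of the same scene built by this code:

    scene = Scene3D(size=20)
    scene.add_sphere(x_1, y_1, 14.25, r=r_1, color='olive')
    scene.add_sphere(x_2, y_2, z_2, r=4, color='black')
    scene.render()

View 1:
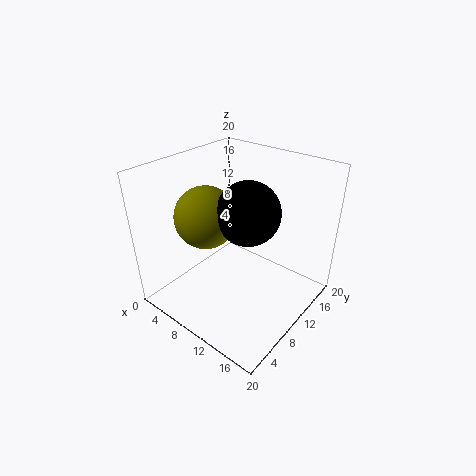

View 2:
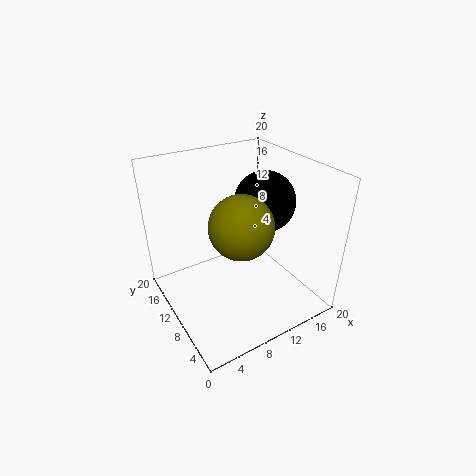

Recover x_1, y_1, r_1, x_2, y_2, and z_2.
x_1 = 8, y_1 = 6, r_1 = 4, x_2 = 13, y_2 = 8.25, z_2 = 15.5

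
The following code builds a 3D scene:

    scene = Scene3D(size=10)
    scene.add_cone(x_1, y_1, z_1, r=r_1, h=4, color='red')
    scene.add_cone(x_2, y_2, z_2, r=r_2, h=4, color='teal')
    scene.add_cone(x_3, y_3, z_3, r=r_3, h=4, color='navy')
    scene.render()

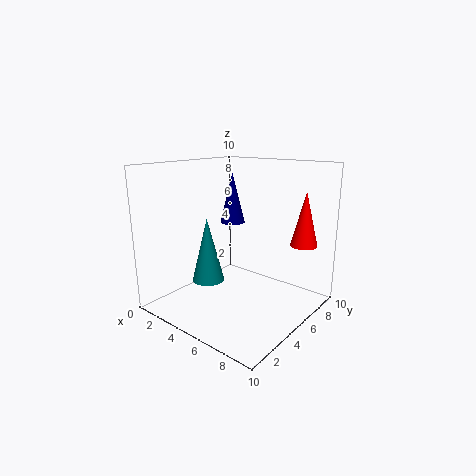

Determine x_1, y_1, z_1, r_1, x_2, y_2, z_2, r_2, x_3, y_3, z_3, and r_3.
x_1 = 8; y_1 = 9; z_1 = 4; r_1 = 1; x_2 = 5; y_2 = 2; z_2 = 3; r_2 = 1; x_3 = 2; y_3 = 8; z_3 = 5; r_3 = 1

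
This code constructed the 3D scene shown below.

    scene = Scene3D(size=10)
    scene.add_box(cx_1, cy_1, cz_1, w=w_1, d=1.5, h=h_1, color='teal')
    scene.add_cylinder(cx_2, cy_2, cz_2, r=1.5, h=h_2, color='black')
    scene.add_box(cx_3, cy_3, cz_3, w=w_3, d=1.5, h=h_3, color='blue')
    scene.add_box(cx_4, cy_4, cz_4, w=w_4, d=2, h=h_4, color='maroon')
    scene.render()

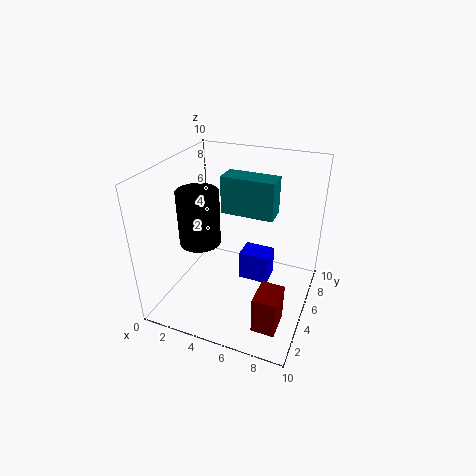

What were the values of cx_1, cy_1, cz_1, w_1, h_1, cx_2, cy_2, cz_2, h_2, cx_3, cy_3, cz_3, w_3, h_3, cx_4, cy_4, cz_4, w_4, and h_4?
cx_1 = 4; cy_1 = 4.5; cz_1 = 7; w_1 = 3.5; h_1 = 2.5; cx_2 = 2; cy_2 = 5; cz_2 = 4; h_2 = 4; cx_3 = 5.5; cy_3 = 4; cz_3 = 2.5; w_3 = 2; h_3 = 2; cx_4 = 7.5; cy_4 = 1; cz_4 = 1; w_4 = 1.5; h_4 = 2.5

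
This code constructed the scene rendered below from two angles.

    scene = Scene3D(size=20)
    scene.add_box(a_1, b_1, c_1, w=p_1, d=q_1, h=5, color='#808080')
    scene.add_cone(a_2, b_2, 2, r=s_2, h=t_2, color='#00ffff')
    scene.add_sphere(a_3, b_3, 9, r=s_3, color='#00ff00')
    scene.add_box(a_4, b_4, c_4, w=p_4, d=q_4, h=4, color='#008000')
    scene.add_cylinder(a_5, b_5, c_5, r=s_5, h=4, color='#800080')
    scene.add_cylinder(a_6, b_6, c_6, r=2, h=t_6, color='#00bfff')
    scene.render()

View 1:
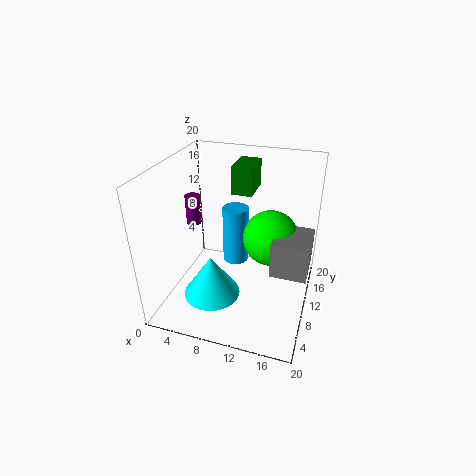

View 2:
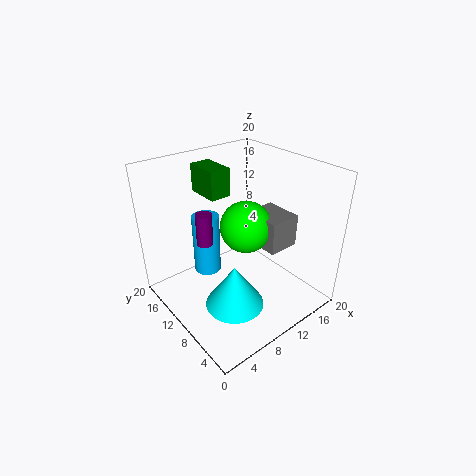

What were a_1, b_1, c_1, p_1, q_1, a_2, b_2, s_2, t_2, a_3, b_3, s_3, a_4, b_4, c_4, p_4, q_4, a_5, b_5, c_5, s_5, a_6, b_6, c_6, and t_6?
a_1 = 15, b_1 = 8, c_1 = 6, p_1 = 5, q_1 = 6, a_2 = 7, b_2 = 7, s_2 = 4, t_2 = 6, a_3 = 14, b_3 = 13, s_3 = 4, a_4 = 8, b_4 = 13, c_4 = 15, p_4 = 3, q_4 = 5, a_5 = 4, b_5 = 9, c_5 = 12, s_5 = 1, a_6 = 8, b_6 = 15, c_6 = 3, t_6 = 9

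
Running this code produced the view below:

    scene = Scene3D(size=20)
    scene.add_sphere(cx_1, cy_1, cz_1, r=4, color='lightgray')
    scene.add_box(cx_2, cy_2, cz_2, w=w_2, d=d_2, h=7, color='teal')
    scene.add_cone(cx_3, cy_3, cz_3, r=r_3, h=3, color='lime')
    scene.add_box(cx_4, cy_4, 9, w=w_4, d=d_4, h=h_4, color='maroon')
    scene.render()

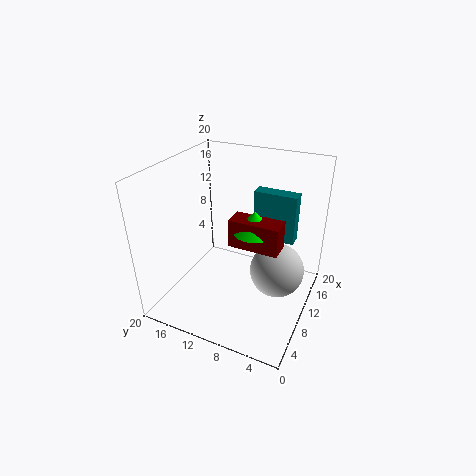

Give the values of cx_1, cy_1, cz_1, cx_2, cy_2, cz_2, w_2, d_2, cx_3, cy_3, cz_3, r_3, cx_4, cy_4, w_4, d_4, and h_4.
cx_1 = 13
cy_1 = 5
cz_1 = 4
cx_2 = 13
cy_2 = 3
cz_2 = 9
w_2 = 2
d_2 = 6
cx_3 = 11
cy_3 = 8
cz_3 = 11
r_3 = 3
cx_4 = 9
cy_4 = 4
w_4 = 3
d_4 = 7
h_4 = 4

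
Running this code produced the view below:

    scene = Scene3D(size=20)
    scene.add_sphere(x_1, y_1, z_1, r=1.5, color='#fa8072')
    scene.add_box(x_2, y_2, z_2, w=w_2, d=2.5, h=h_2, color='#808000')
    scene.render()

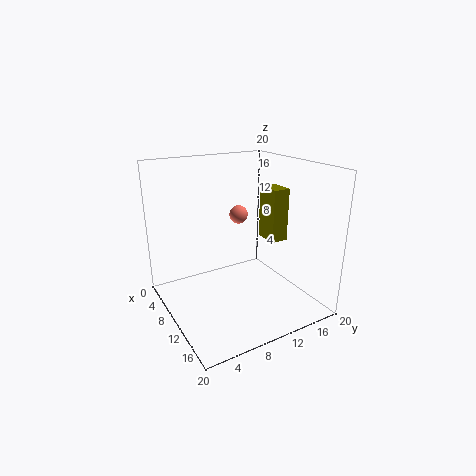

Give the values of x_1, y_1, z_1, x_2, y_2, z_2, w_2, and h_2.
x_1 = 2.5; y_1 = 14.5; z_1 = 10.5; x_2 = 8.5; y_2 = 14.5; z_2 = 9; w_2 = 3.5; h_2 = 7.5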